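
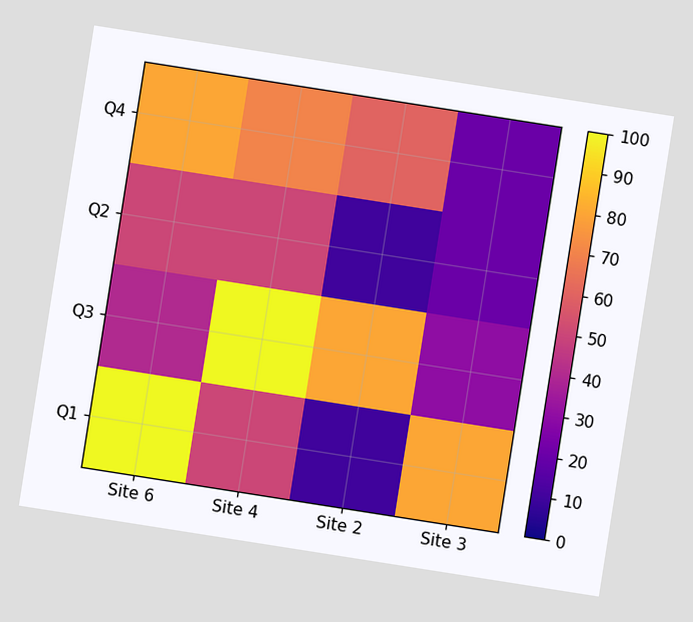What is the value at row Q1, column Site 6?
The chart is tilted about 9° clockwise. Matching cell (Q1, Site 6) against the colorbar gives 100.

100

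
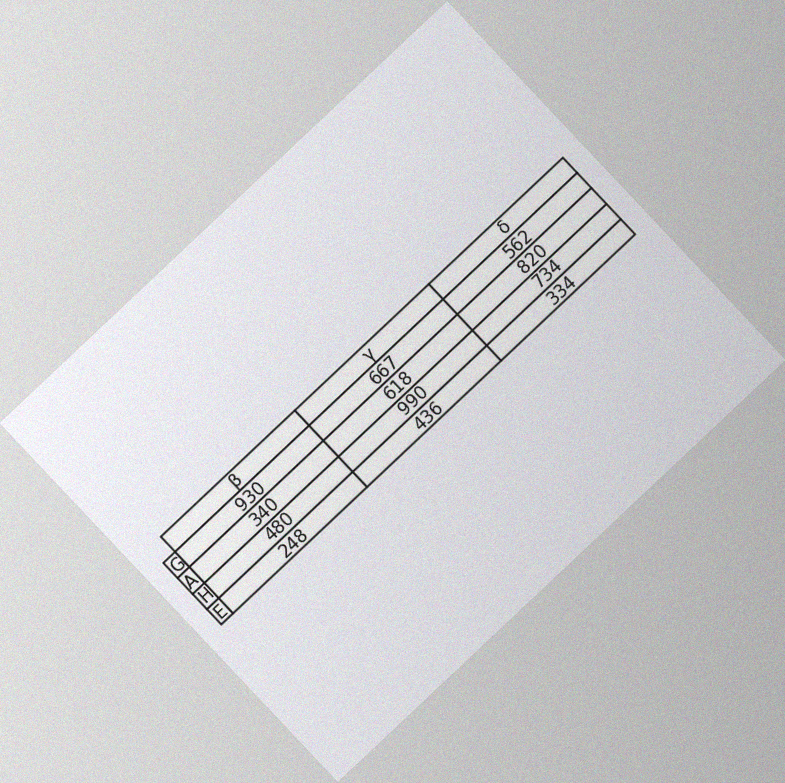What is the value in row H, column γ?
990

The chart is tilted about 43° counter-clockwise, with some photo noise. The (H, γ) cell reads 990.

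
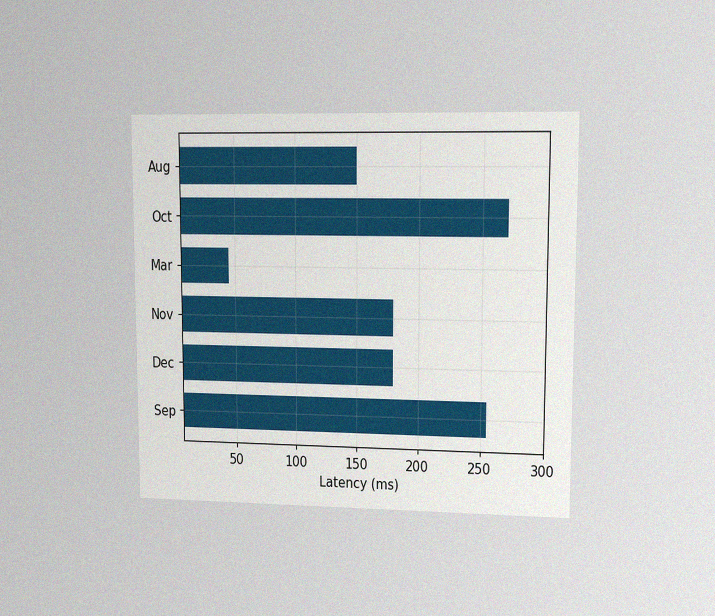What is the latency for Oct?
The chart is viewed at a slight angle, with some photo noise. Reading along the chart's x-axis, the Oct bar reaches 270ms.

270ms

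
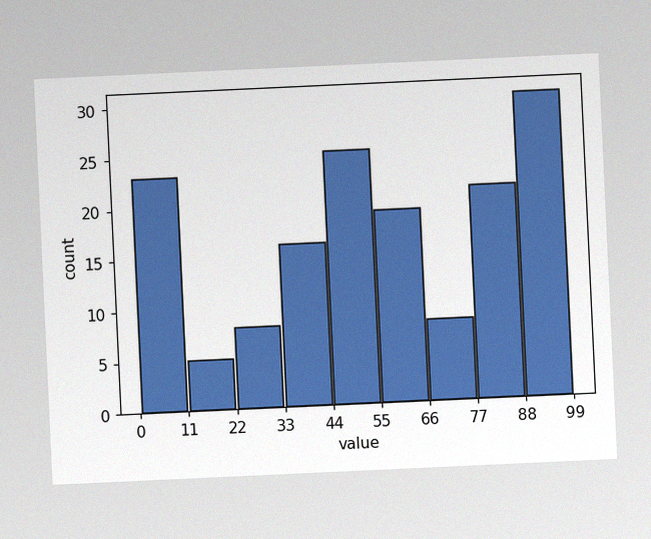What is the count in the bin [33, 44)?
16

The chart is tilted about 3° counter-clockwise, with some photo noise. The [33, 44) bin has height 16.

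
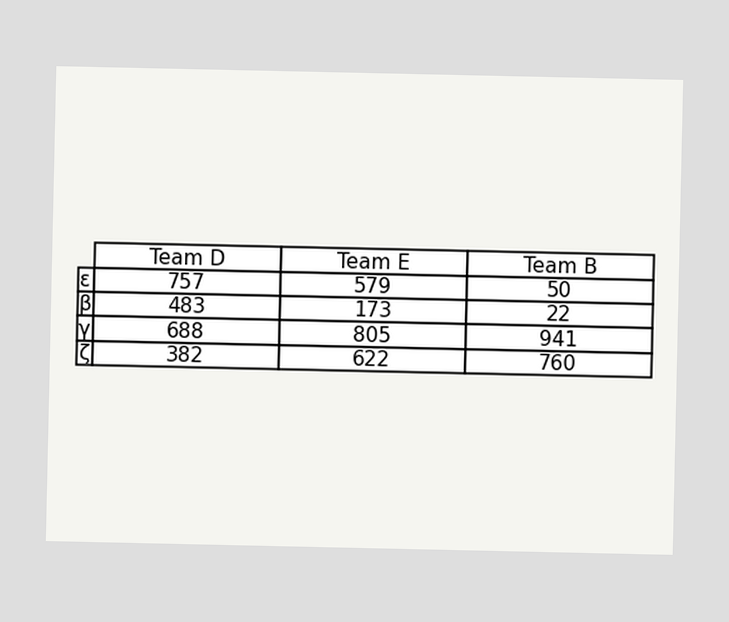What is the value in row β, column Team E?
173

The (β, Team E) cell reads 173.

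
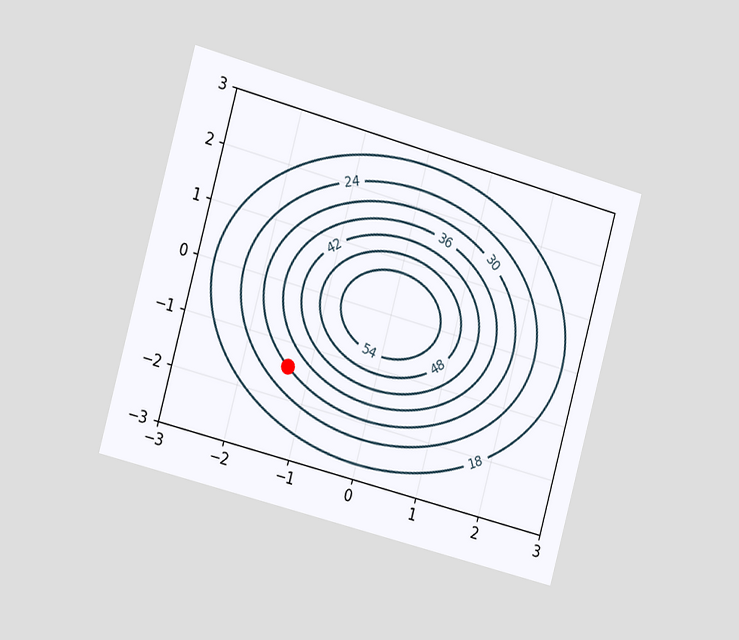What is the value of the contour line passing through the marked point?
The chart is tilted about 15° clockwise and viewed slightly from the left. The marked point sits on the contour labelled 30.

30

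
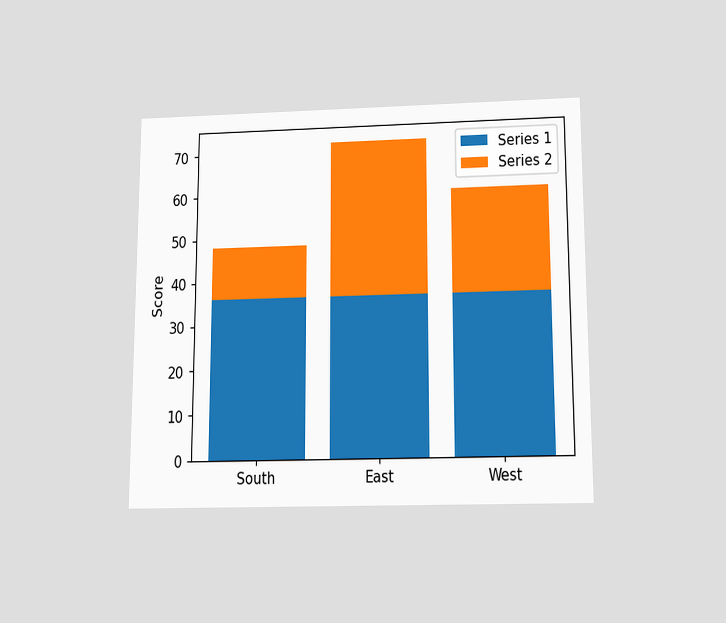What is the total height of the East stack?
72

The chart is viewed slightly from below. The East stack's top reaches 72 on the y-axis.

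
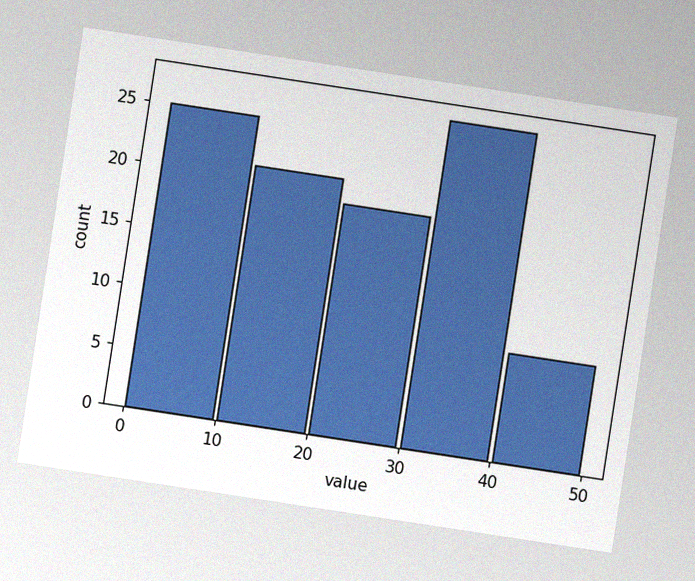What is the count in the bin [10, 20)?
The chart is tilted about 9° clockwise, with some photo noise. The [10, 20) bin has height 21.

21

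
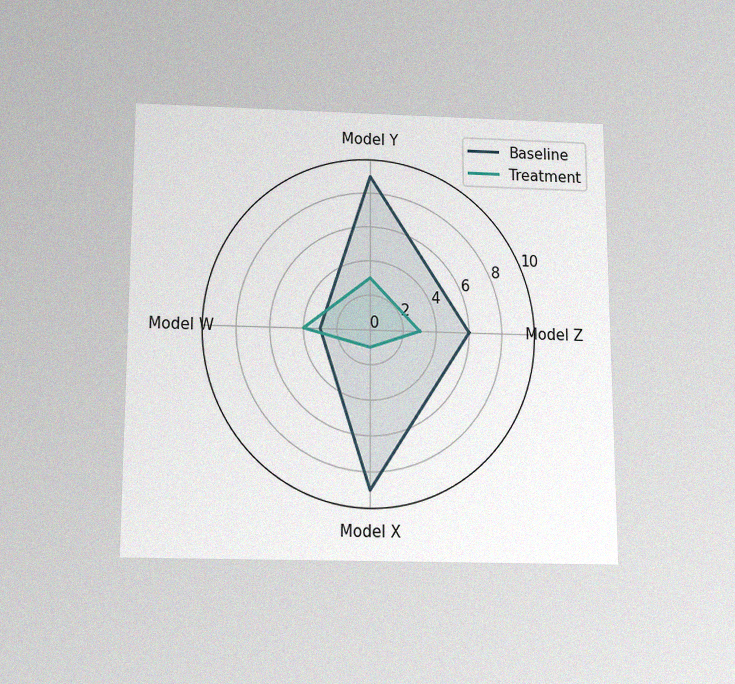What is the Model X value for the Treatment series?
The chart is viewed slightly from below, with some photo noise. On the Model X axis, Treatment reaches 1.

1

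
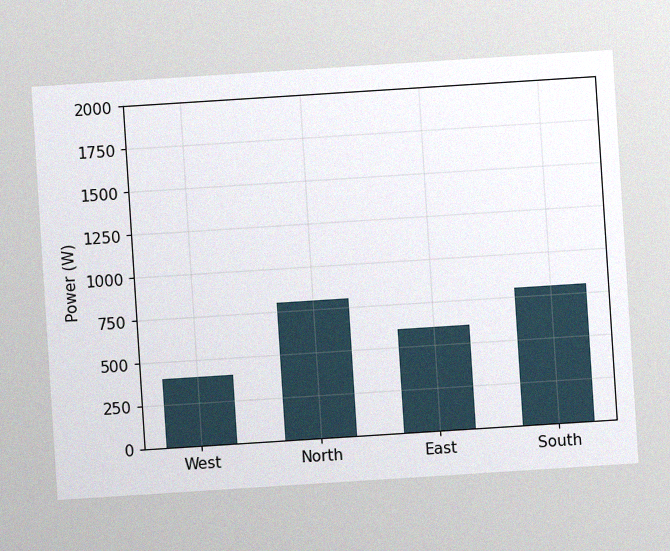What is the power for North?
The chart is tilted about 4° counter-clockwise, with some photo noise. Reading along the chart's y-axis, the North bar reaches 800W.

800W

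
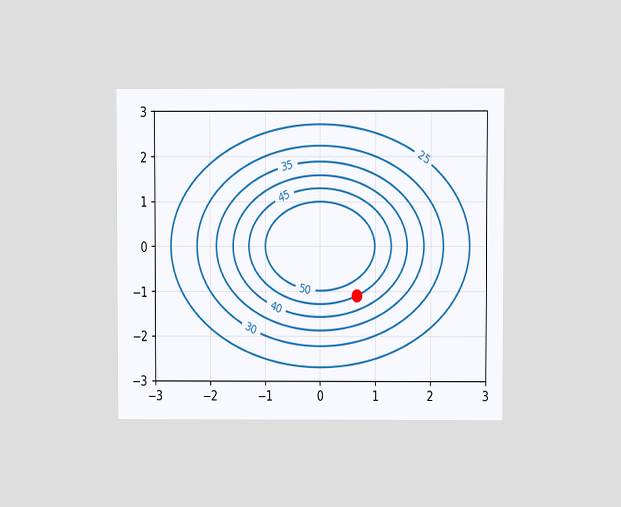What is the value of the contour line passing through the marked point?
The chart is viewed at a slight angle. The marked point sits on the contour labelled 45.

45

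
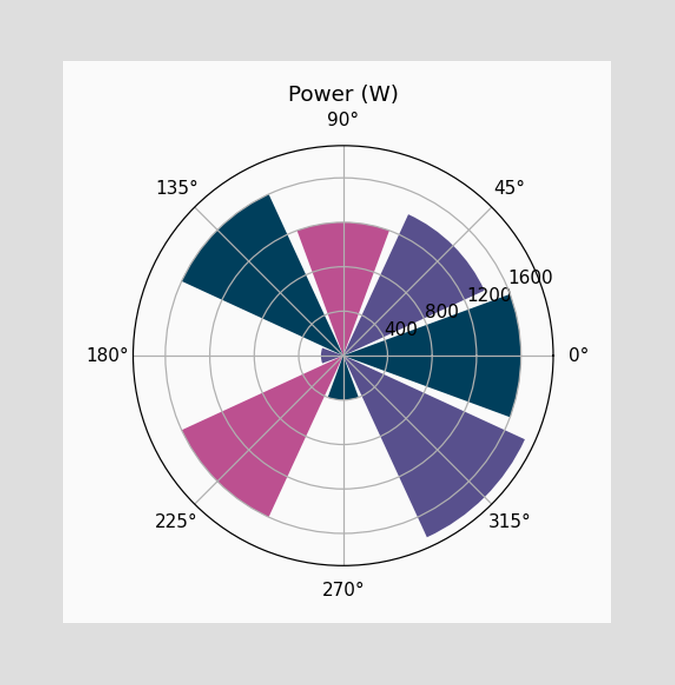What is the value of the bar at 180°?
The bar at 180° reaches 200W on the radial axis.

200W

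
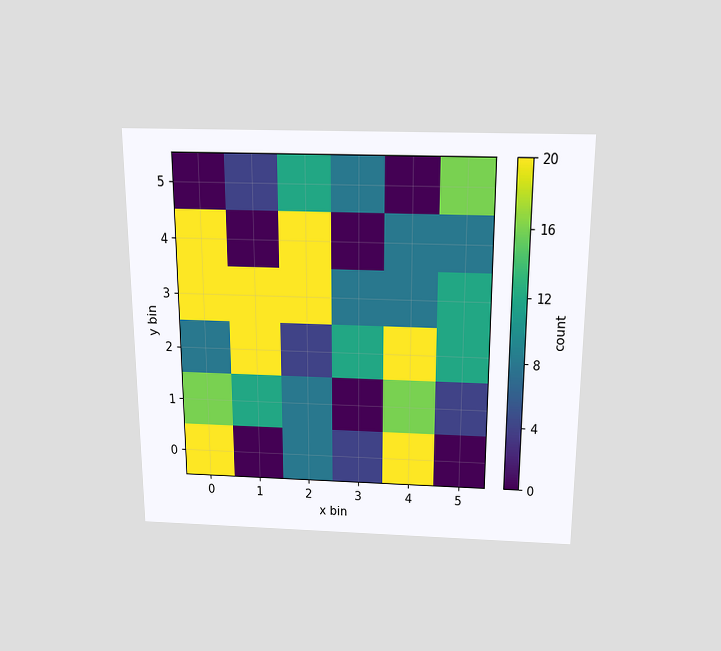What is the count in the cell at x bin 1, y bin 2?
The chart is viewed slightly from above. Matching the cell (1, 2) against the colorbar gives 20.

20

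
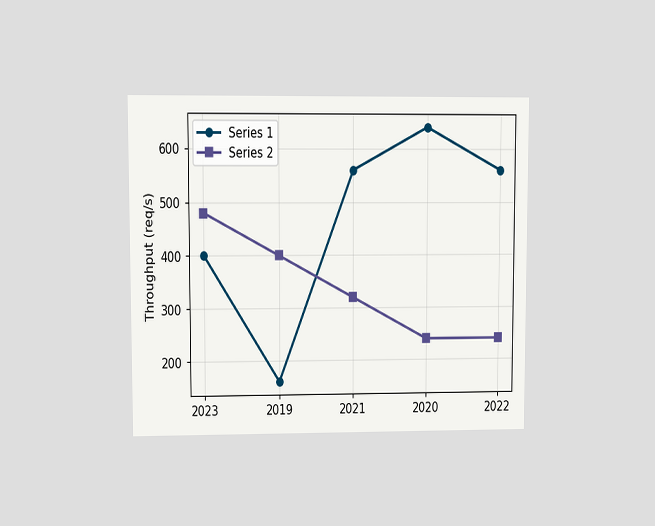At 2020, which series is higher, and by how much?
Series 1, by 400req/s

The chart is viewed at a slight angle. At 2020, Series 1 sits above the other line by 400req/s.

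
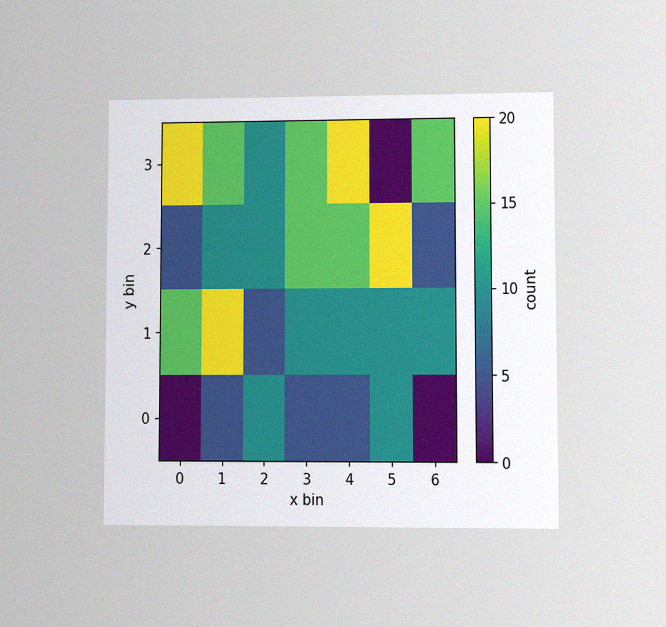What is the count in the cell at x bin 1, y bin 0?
The chart is viewed at a slight angle, with some photo noise. Matching the cell (1, 0) against the colorbar gives 5.

5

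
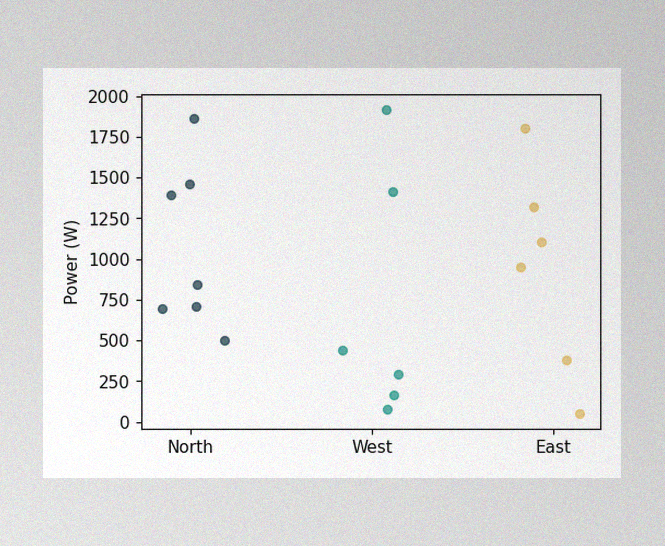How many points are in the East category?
6

The image has some photo noise and uneven lighting. Counting the markers in the East column gives 6.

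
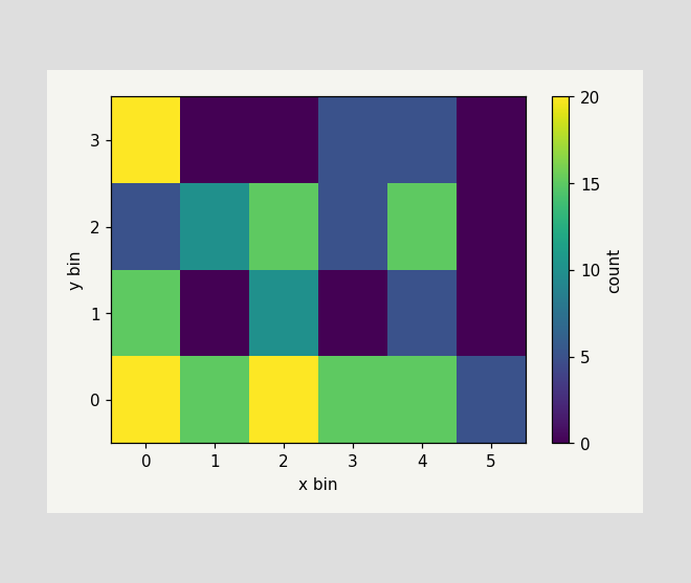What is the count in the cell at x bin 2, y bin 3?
Matching the cell (2, 3) against the colorbar gives 0.

0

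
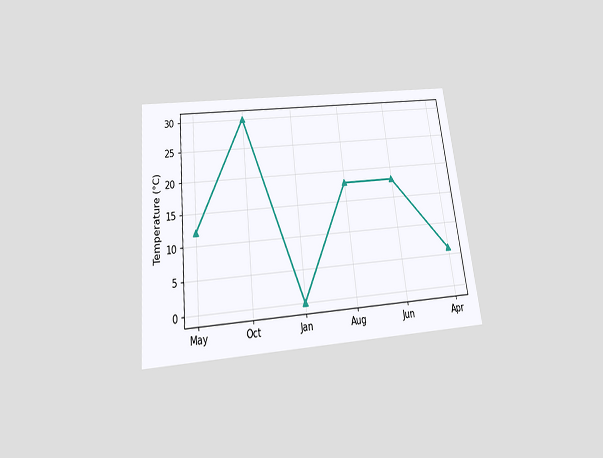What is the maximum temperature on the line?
The chart is tilted about 6° counter-clockwise and viewed slightly from below. The highest point is at Oct, and reading across to the y-axis gives 30°C.

30°C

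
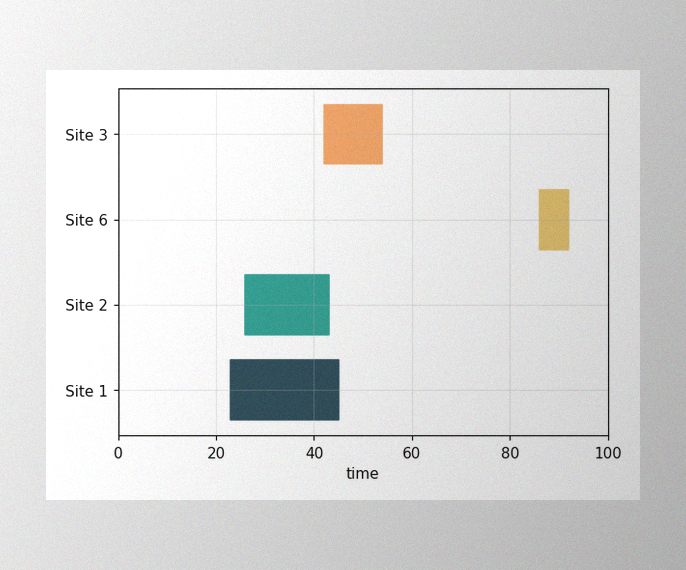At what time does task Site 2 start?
The image has some photo noise and uneven lighting. The Site 2 bar begins at t=26.

26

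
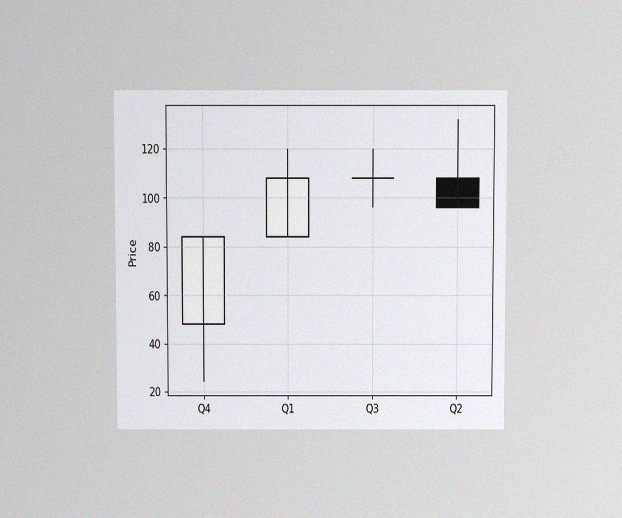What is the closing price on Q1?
The chart is viewed slightly from above, with some photo noise. The Q1 candle closes at 108.

108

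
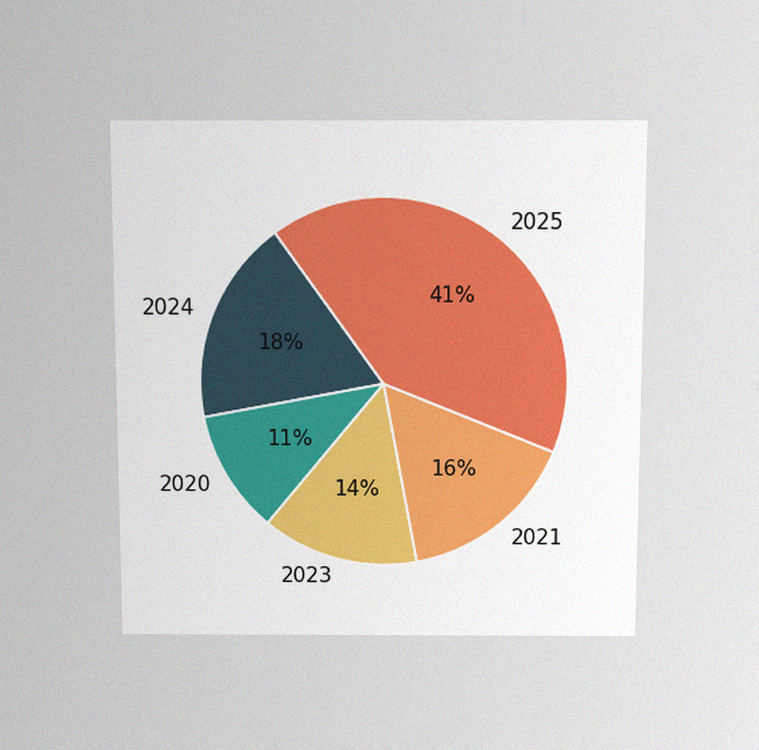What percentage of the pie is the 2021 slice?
16%

The chart is viewed slightly from above, with some photo noise. The 2021 slice takes up 16% of the pie.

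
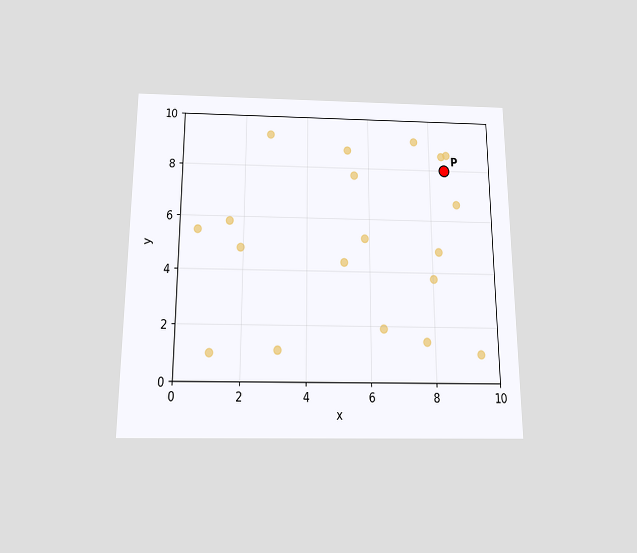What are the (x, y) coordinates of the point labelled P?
(8.5, 8)

The chart is viewed slightly from below. Following the gridlines from P to each axis, P sits at (8.5, 8).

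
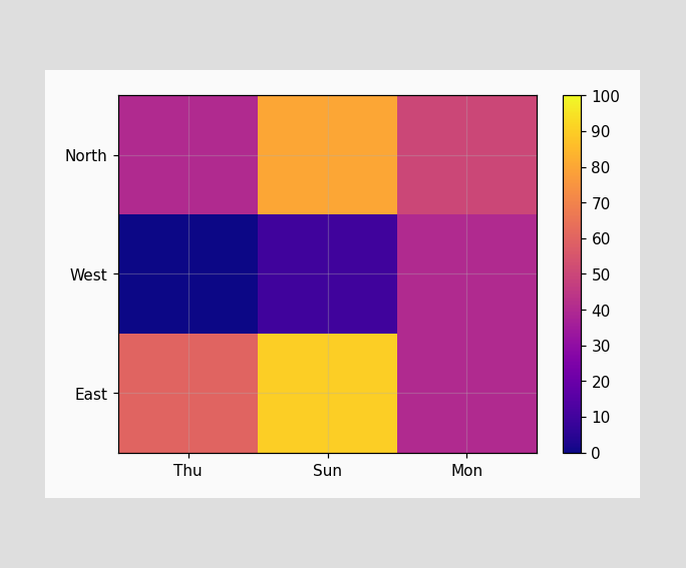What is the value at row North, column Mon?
Matching cell (North, Mon) against the colorbar gives 50.

50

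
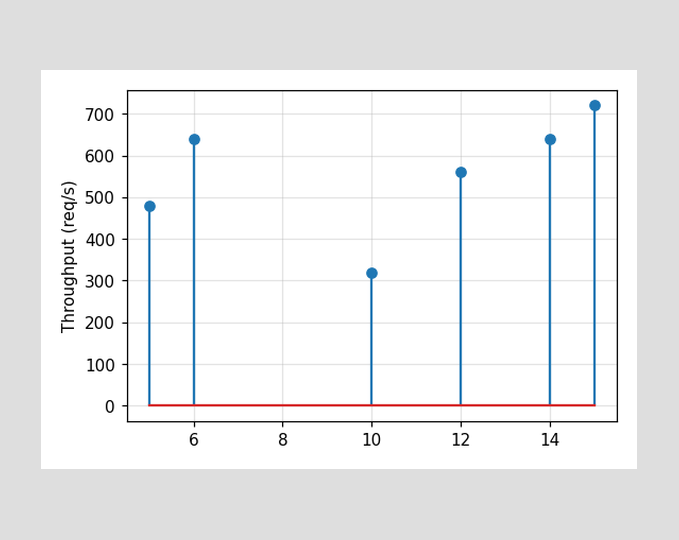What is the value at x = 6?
640req/s

The stem at x=6 reaches 640req/s.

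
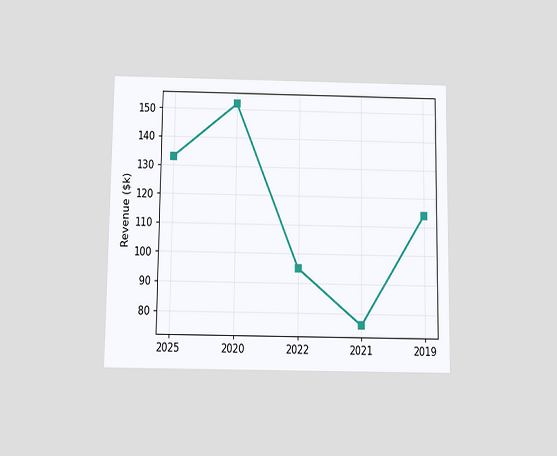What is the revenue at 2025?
The chart is viewed slightly from below. At 2025, the line is at $133k.

$133k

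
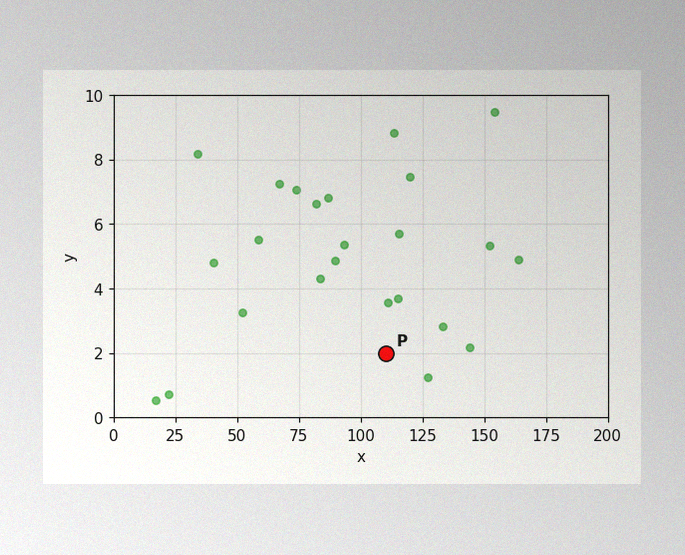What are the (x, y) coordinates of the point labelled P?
(110, 2)

The image has some photo noise and uneven lighting. Following the gridlines from P to each axis, P sits at (110, 2).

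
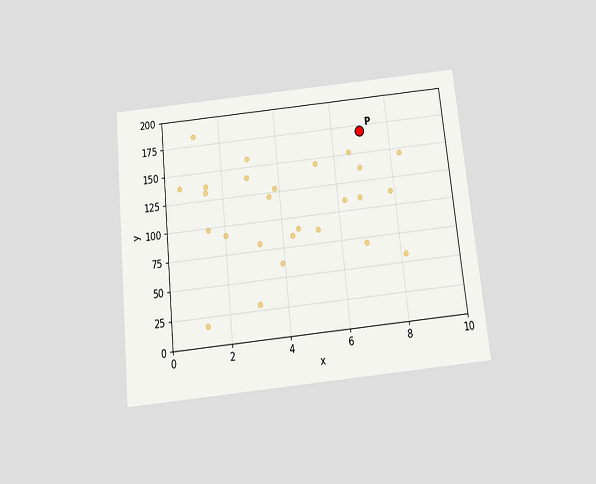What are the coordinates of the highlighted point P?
(7, 170)

The chart is tilted about 6° counter-clockwise and viewed slightly from below. Following the gridlines from P to each axis, P sits at (7, 170).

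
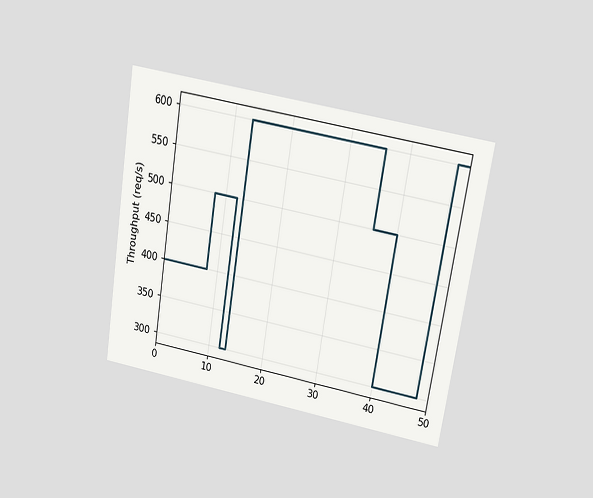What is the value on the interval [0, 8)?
400req/s

The chart is tilted about 9° clockwise and viewed slightly from above. On [0, 8) the step sits at 400req/s.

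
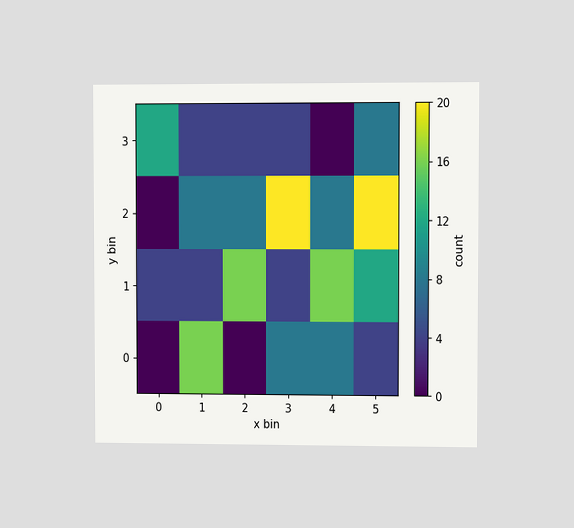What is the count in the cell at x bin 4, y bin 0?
8

The chart is viewed at a slight angle. Matching the cell (4, 0) against the colorbar gives 8.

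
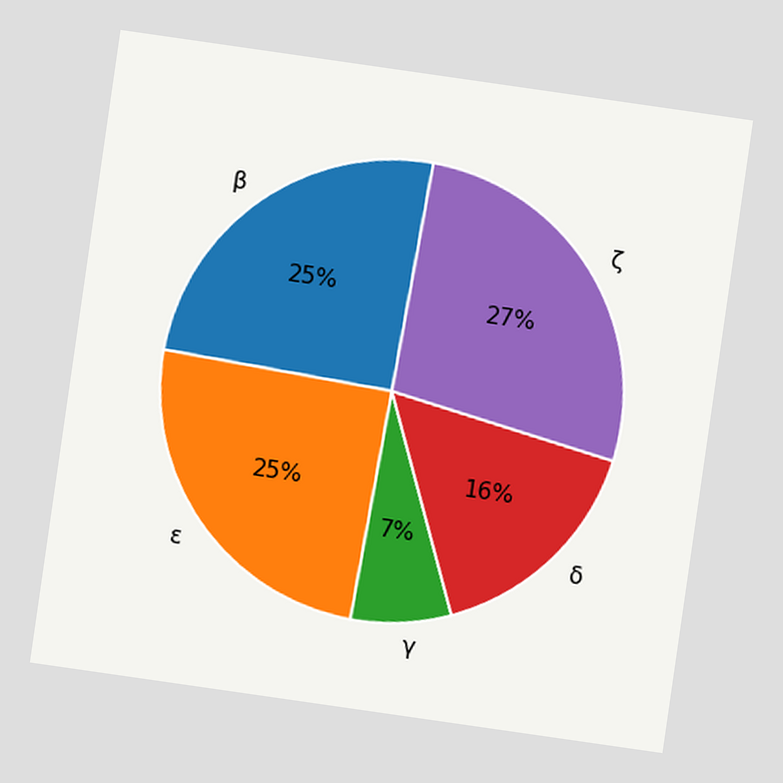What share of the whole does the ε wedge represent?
The chart is tilted about 8° clockwise. The ε slice takes up 25% of the pie.

25%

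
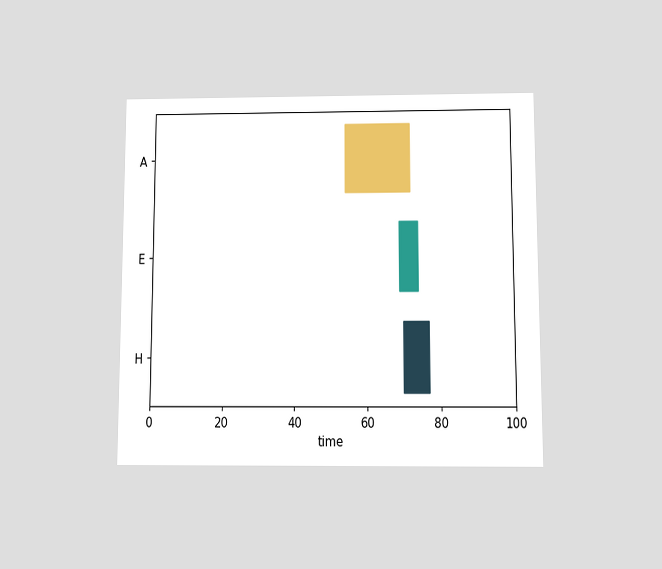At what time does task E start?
69

The chart is viewed slightly from below. The E bar begins at t=69.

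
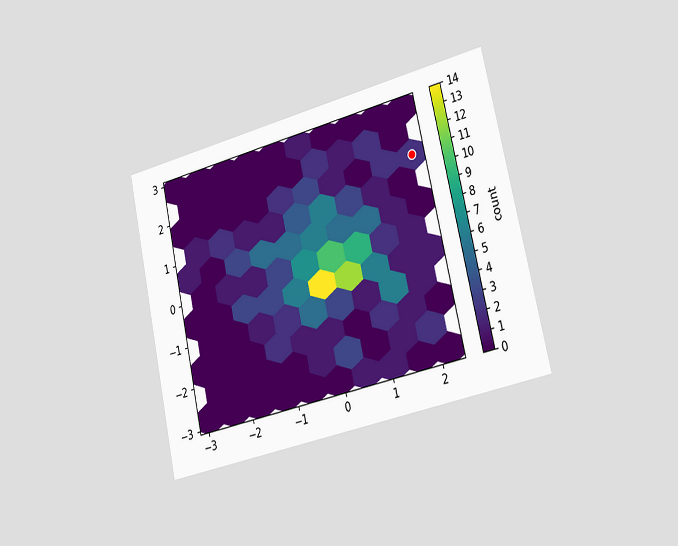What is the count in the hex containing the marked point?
2

The chart is tilted about 13° counter-clockwise and viewed slightly from the right. The marked hex reads 2 on the colorbar.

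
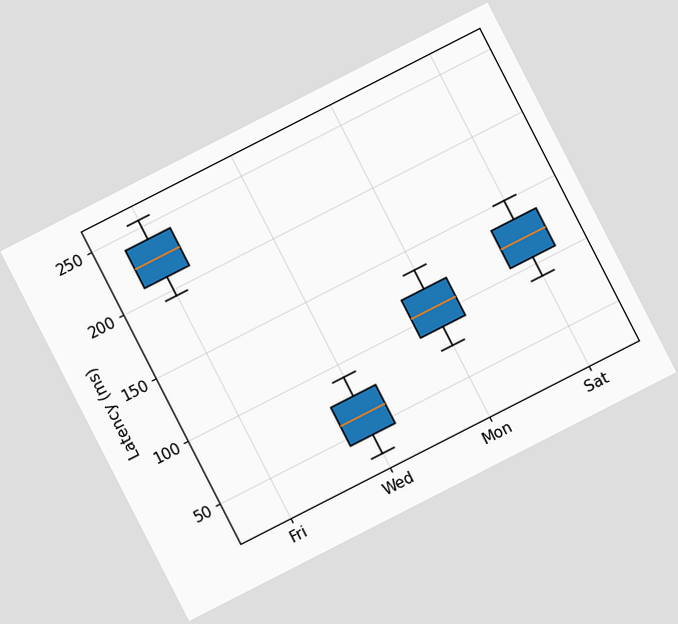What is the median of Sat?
120ms

The chart is tilted about 27° counter-clockwise. The median line in the Sat box sits at 120ms.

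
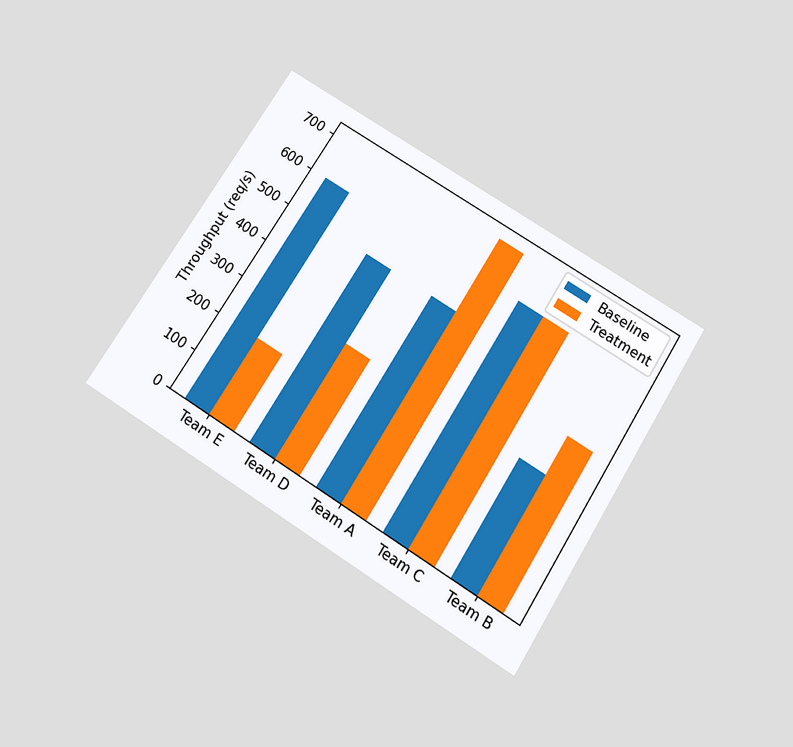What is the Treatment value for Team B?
400req/s

The chart is tilted about 32° clockwise and viewed slightly from below. The Treatment bar at Team B reaches 400req/s on the y-axis.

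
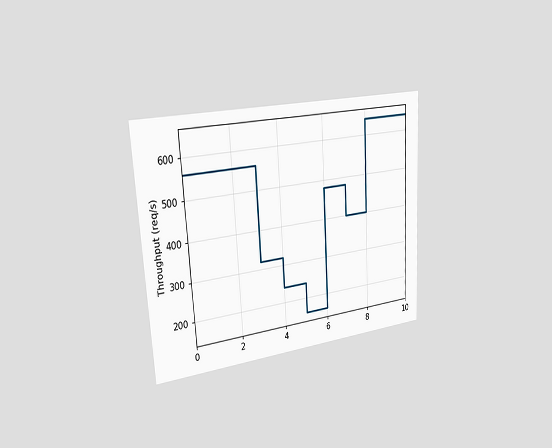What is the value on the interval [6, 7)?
The chart is tilted about 3° counter-clockwise and viewed slightly from the left. On [6, 7) the step sits at 480req/s.

480req/s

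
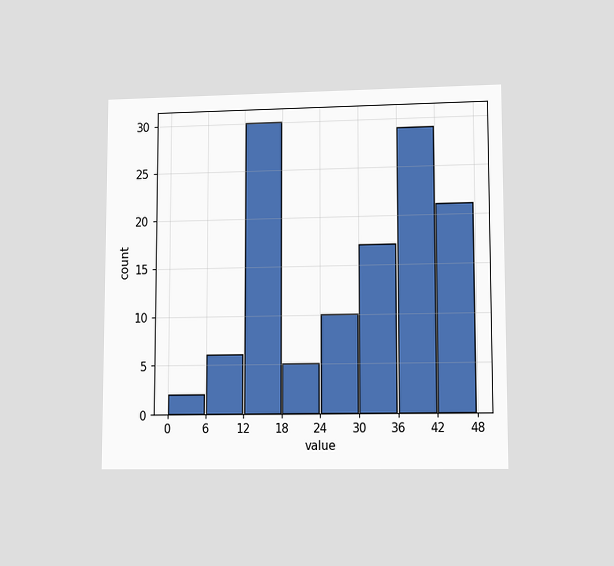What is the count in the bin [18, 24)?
5

The chart is viewed at a slight angle. The [18, 24) bin has height 5.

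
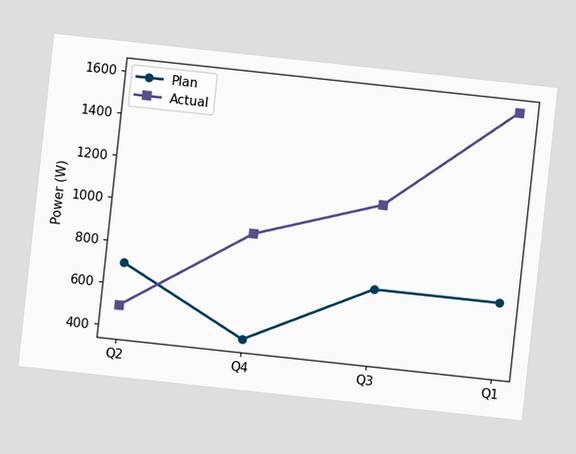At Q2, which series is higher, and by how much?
Plan, by 200W

The chart is tilted about 6° clockwise. At Q2, Plan sits above the other line by 200W.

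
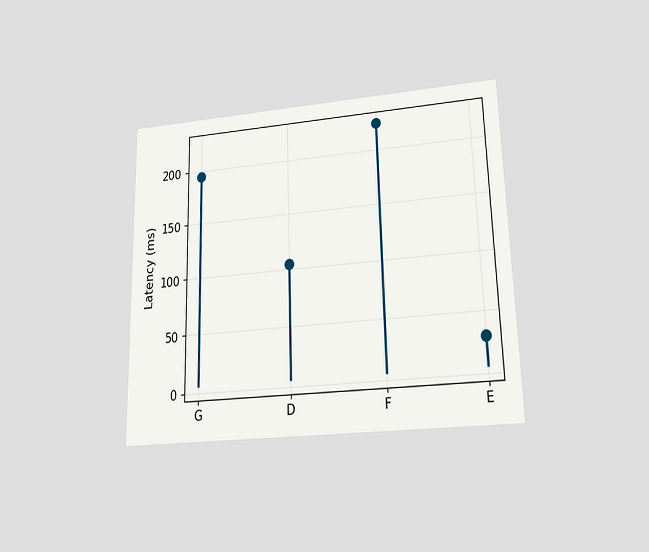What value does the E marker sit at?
30ms

The chart is viewed slightly from below. The E marker sits at 30ms.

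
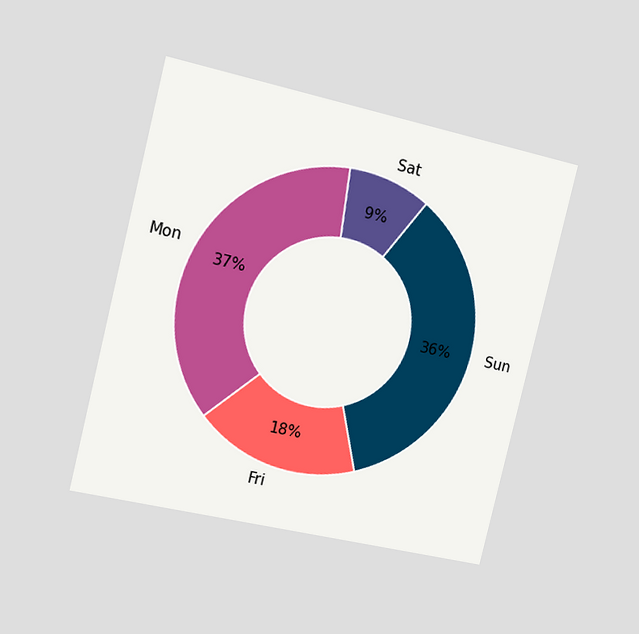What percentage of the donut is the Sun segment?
36%

The chart is tilted about 14° clockwise and viewed slightly from the left. The Sun segment takes up 36% of the ring.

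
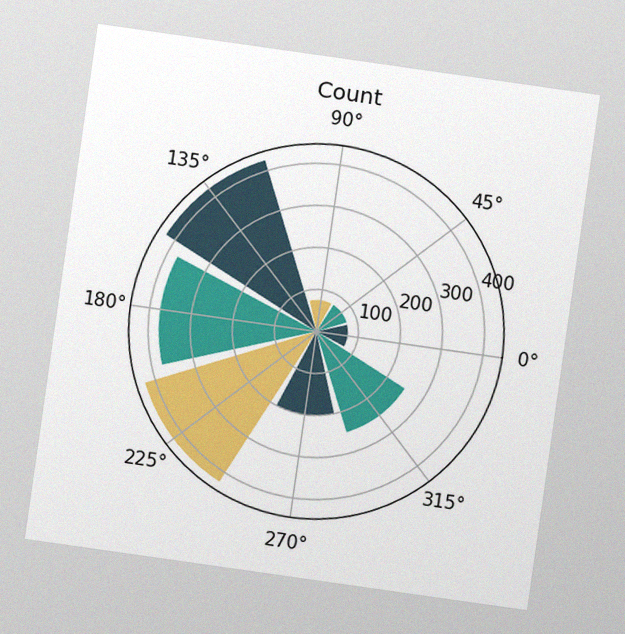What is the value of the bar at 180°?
The chart is tilted about 8° clockwise, with some photo noise. The bar at 180° reaches 375 on the radial axis.

375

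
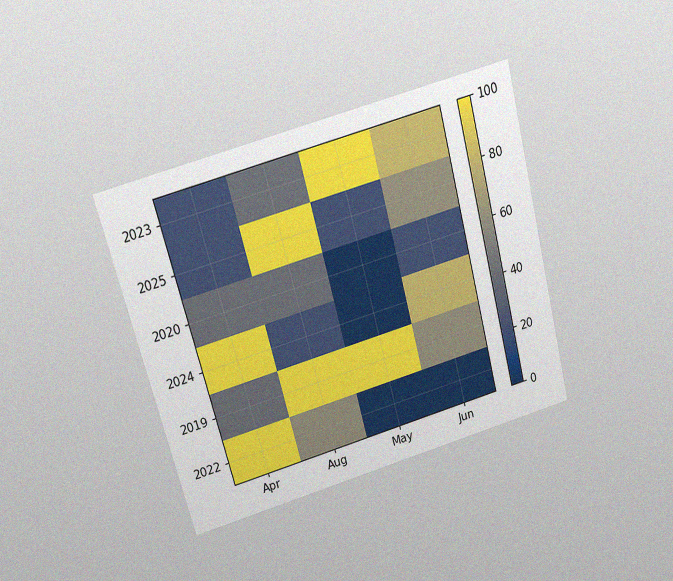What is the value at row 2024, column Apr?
100

The chart is tilted about 15° counter-clockwise and viewed slightly from above, with some photo noise. Matching cell (2024, Apr) against the colorbar gives 100.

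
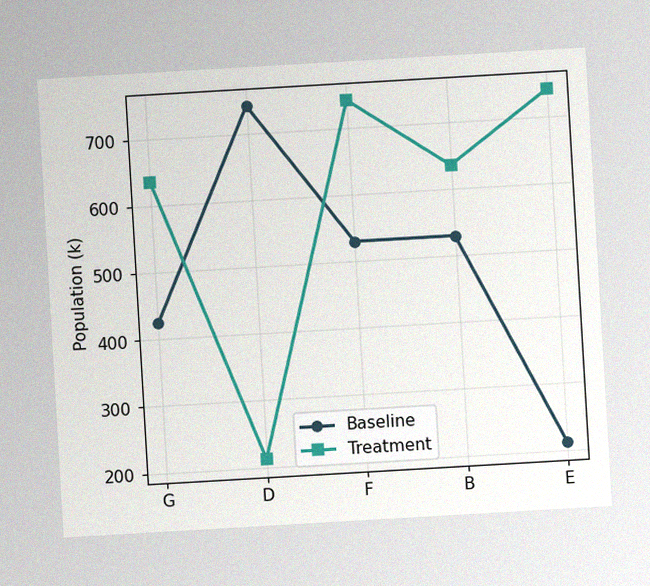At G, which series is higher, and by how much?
Treatment, by 212k

The chart is tilted about 3° counter-clockwise, with some photo noise. At G, Treatment sits above the other line by 212k.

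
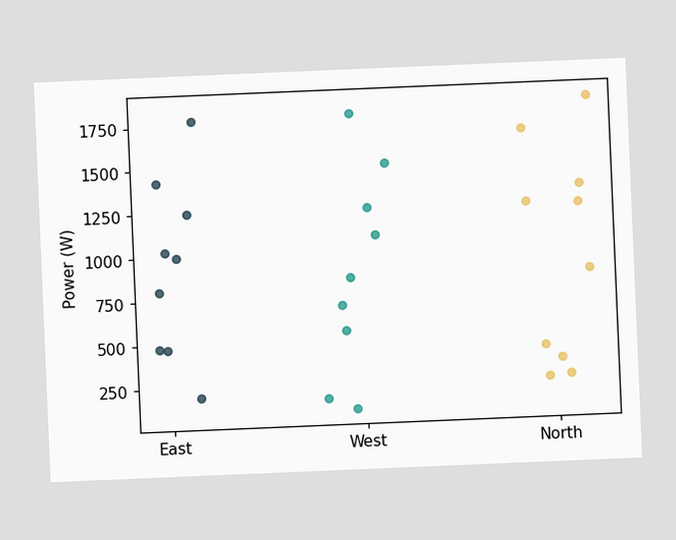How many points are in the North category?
The chart is tilted about 2° counter-clockwise. Counting the markers in the North column gives 10.

10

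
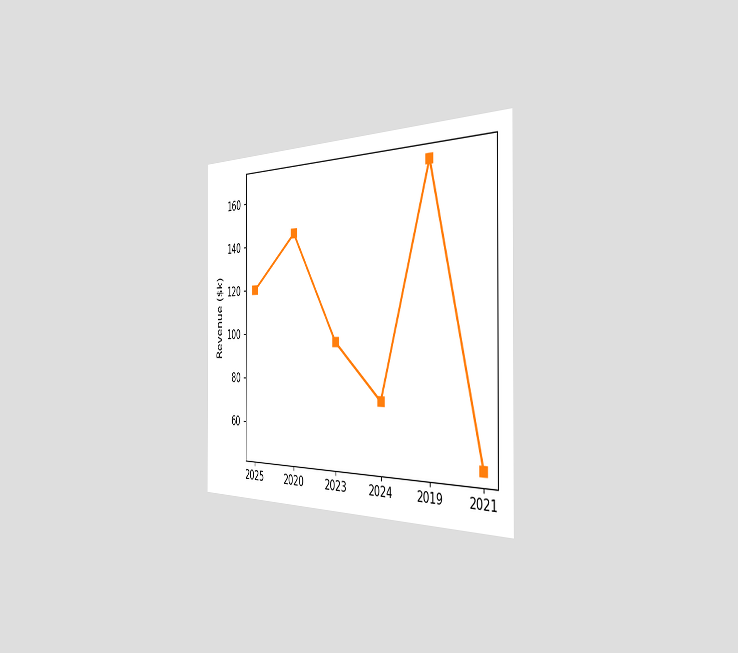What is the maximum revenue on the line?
The chart is viewed slightly from the right. The highest point is at 2019, and reading across to the y-axis gives $168k.

$168k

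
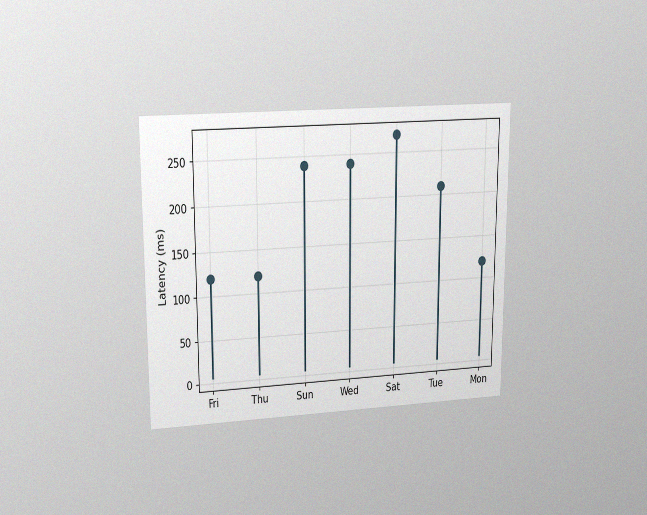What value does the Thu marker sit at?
120ms

The chart is viewed at a slight angle, with some photo noise. The Thu marker sits at 120ms.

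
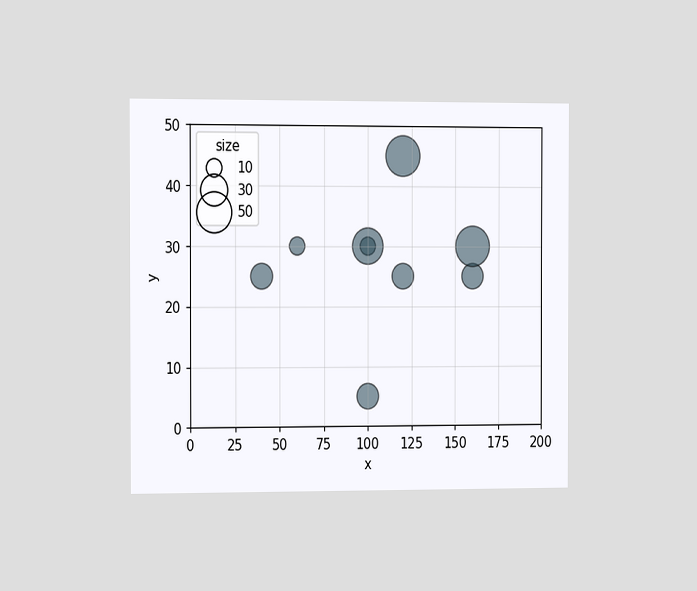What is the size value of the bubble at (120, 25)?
The chart is viewed slightly from the left. Matching the bubble at (120, 25) against the size legend gives 20.

20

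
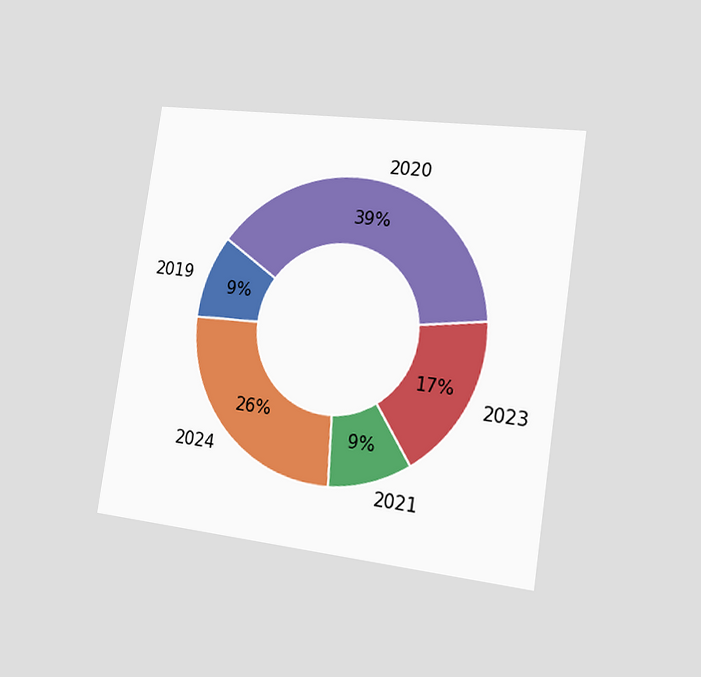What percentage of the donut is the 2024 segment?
26%

The chart is tilted about 8° clockwise and viewed slightly from the right. The 2024 segment takes up 26% of the ring.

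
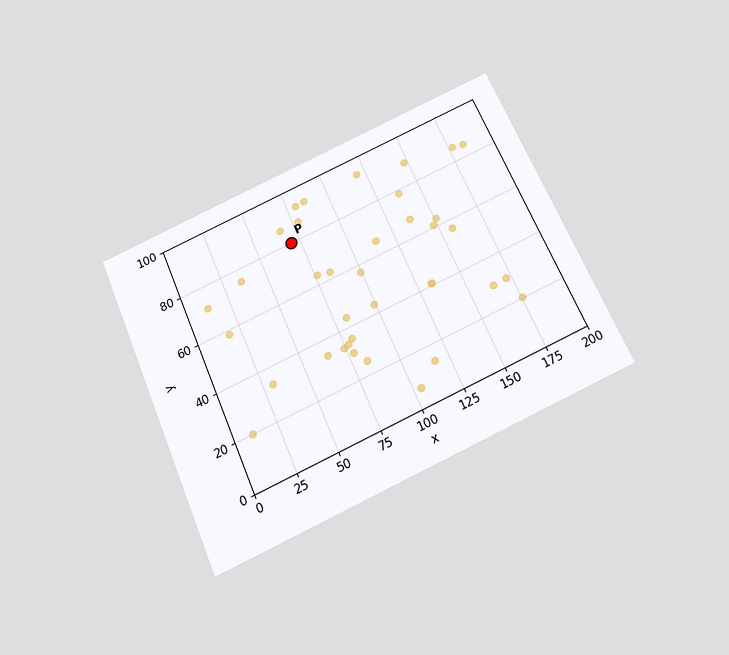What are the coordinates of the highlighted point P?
(70, 80)

The chart is tilted about 23° counter-clockwise and viewed slightly from below. Following the gridlines from P to each axis, P sits at (70, 80).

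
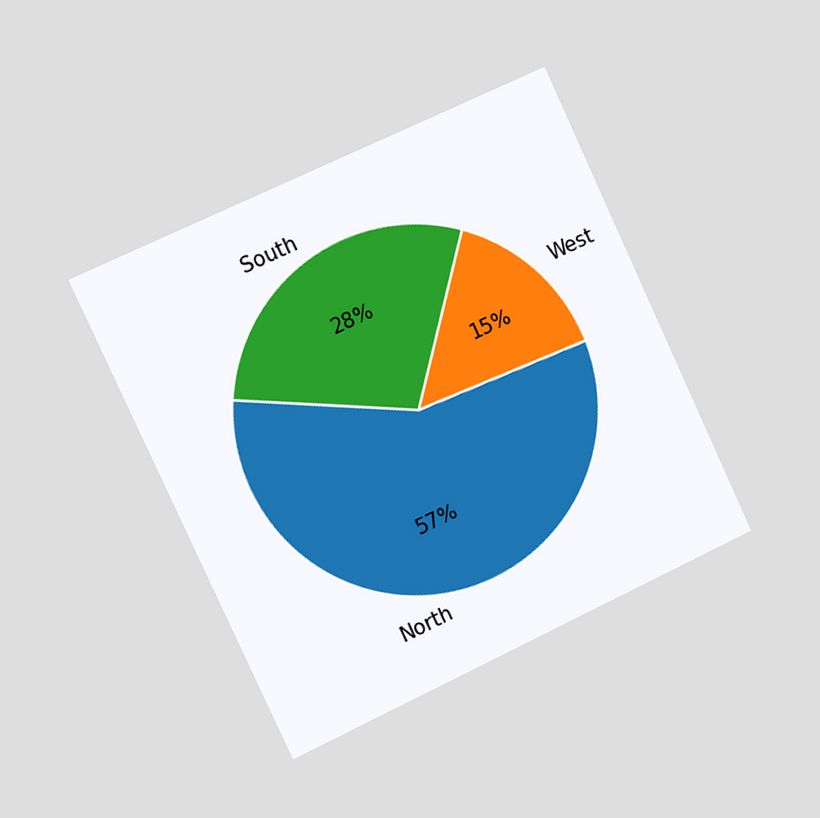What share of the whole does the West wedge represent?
15%

The chart is tilted about 25° counter-clockwise and viewed slightly from the left. The West slice takes up 15% of the pie.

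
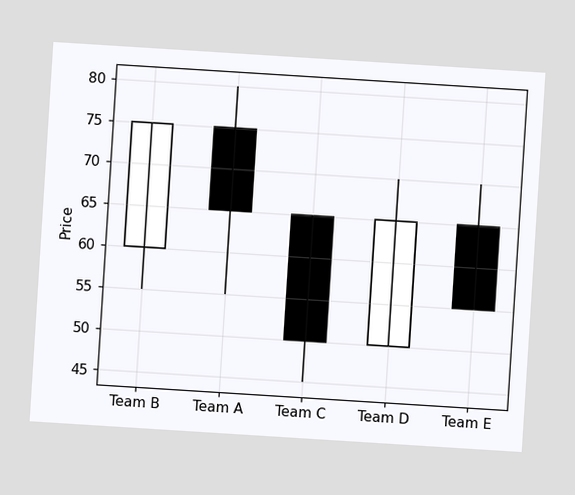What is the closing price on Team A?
65

The chart is tilted about 4° clockwise. The Team A candle closes at 65.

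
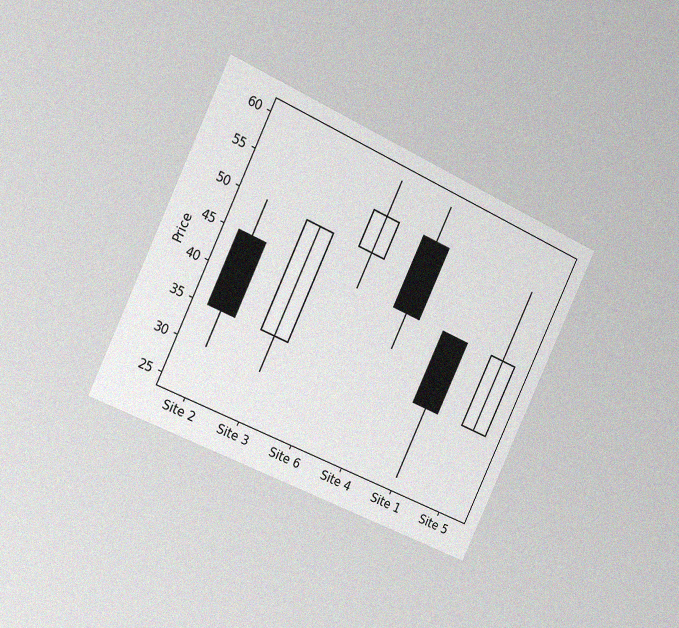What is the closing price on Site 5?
The chart is tilted about 25° clockwise and viewed slightly from the left, with some photo noise. The Site 5 candle closes at 45.

45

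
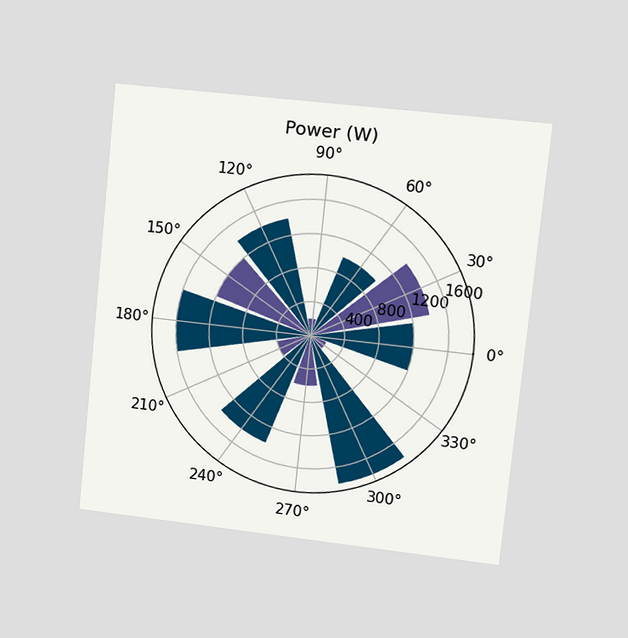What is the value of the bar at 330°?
200W

The chart is tilted about 6° clockwise and viewed at a slight angle. The bar at 330° reaches 200W on the radial axis.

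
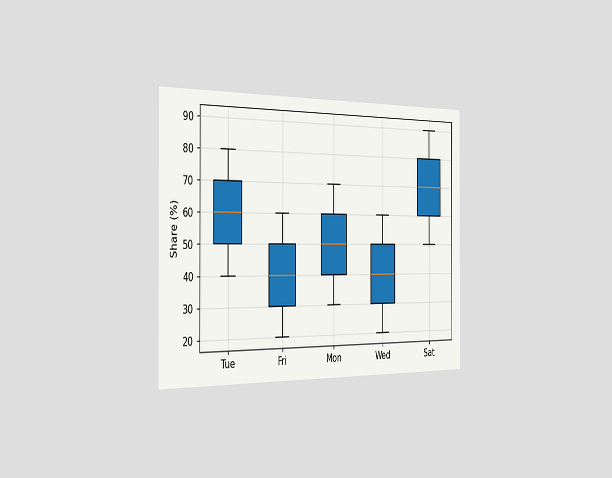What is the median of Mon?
50%

The chart is viewed slightly from the left. The median line in the Mon box sits at 50%.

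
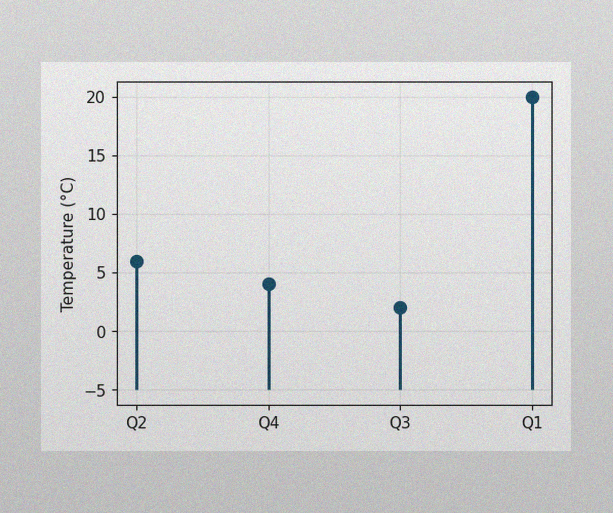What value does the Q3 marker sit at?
The image has some photo noise and uneven lighting. The Q3 marker sits at 2°C.

2°C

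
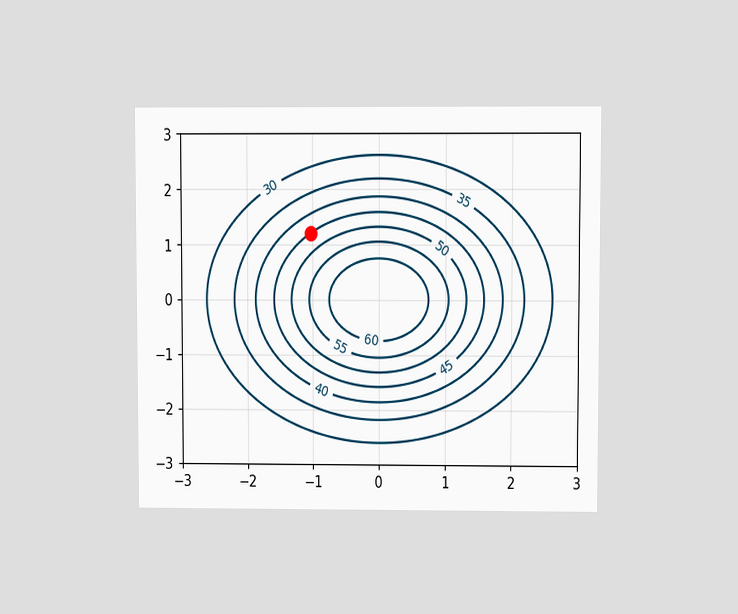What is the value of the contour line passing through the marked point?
45

The chart is viewed at a slight angle. The marked point sits on the contour labelled 45.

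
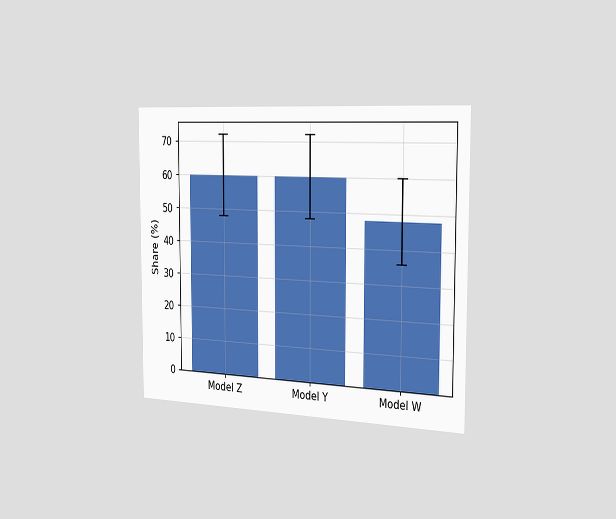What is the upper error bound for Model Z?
The chart is viewed slightly from the right. The Model Z bar's upper whisker reaches 72%.

72%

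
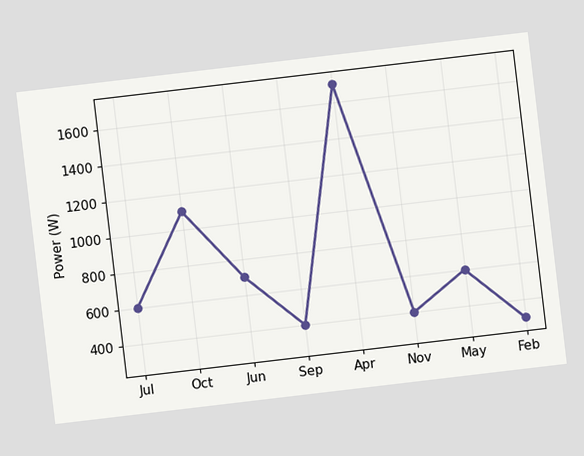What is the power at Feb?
The chart is tilted about 7° counter-clockwise. At Feb, the line is at 300W.

300W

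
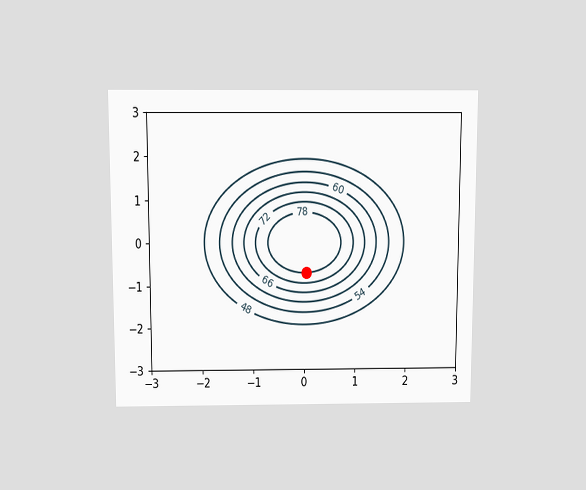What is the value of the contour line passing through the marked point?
The chart is viewed slightly from above. The marked point sits on the contour labelled 78.

78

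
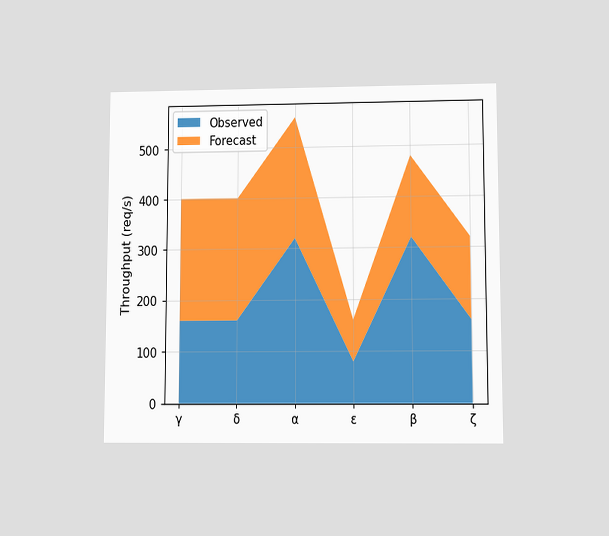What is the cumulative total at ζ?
The chart is viewed at a slight angle. The stacked total at ζ reaches 320req/s.

320req/s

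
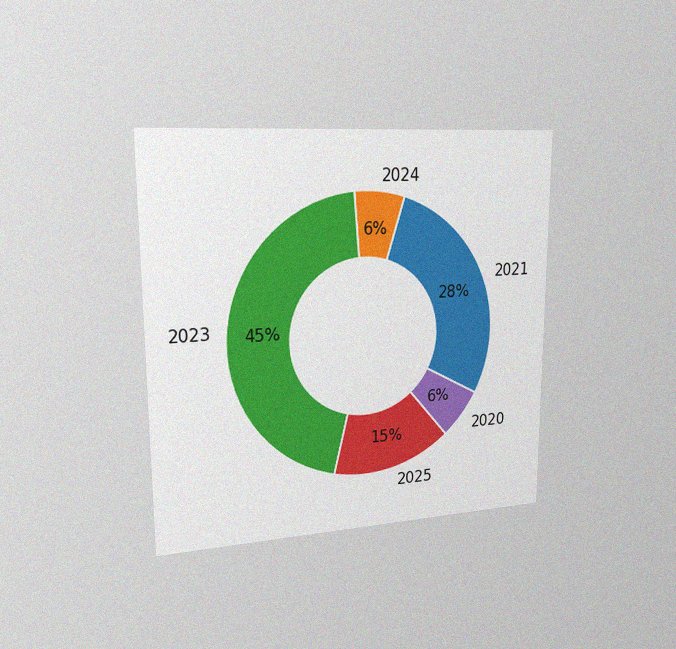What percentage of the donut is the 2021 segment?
The chart is viewed slightly from the left, with some photo noise. The 2021 segment takes up 28% of the ring.

28%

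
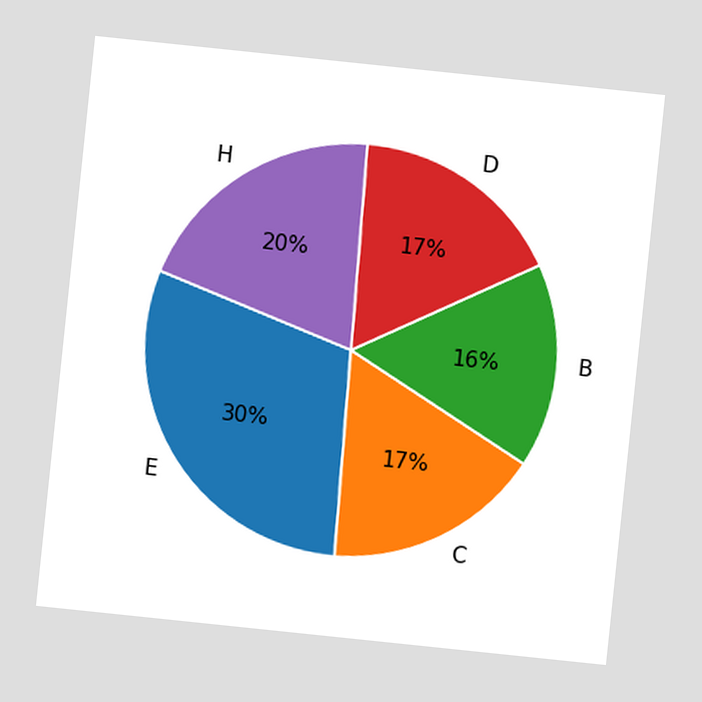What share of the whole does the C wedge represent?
17%

The chart is tilted about 6° clockwise. The C slice takes up 17% of the pie.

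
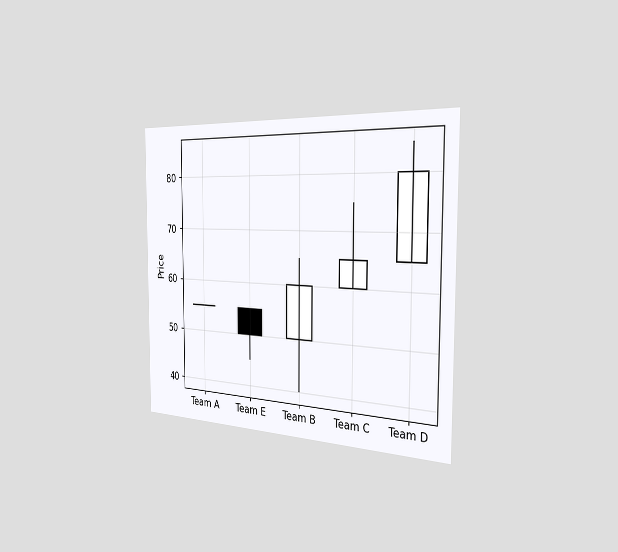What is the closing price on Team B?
The chart is viewed slightly from the right. The Team B candle closes at 60.

60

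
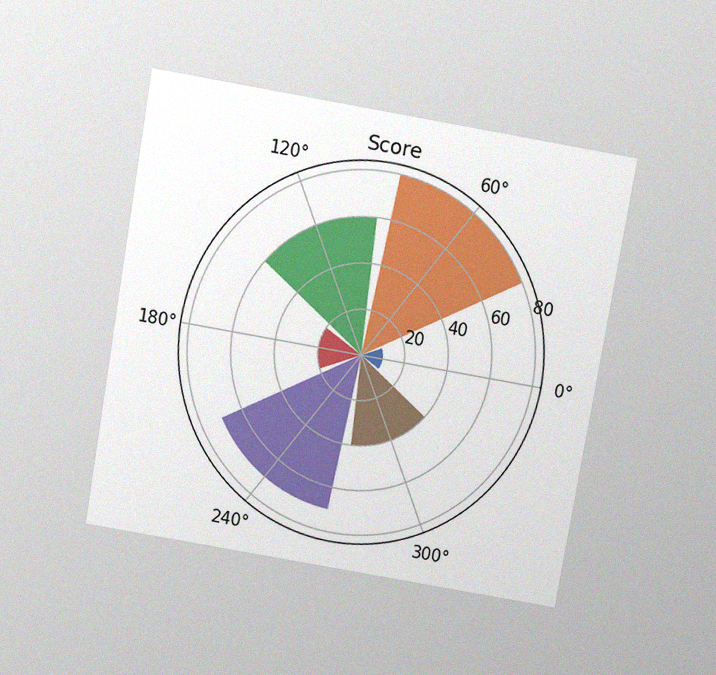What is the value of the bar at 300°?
40

The chart is tilted about 10° clockwise and viewed slightly from above, with some photo noise. The bar at 300° reaches 40 on the radial axis.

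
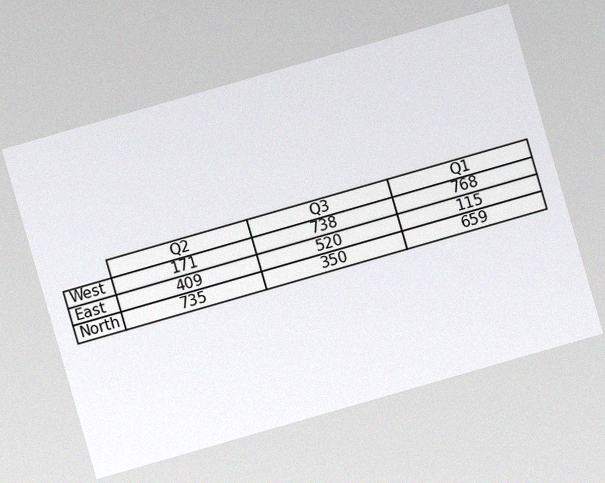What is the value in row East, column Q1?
115

The chart is tilted about 16° counter-clockwise, with some photo noise. The (East, Q1) cell reads 115.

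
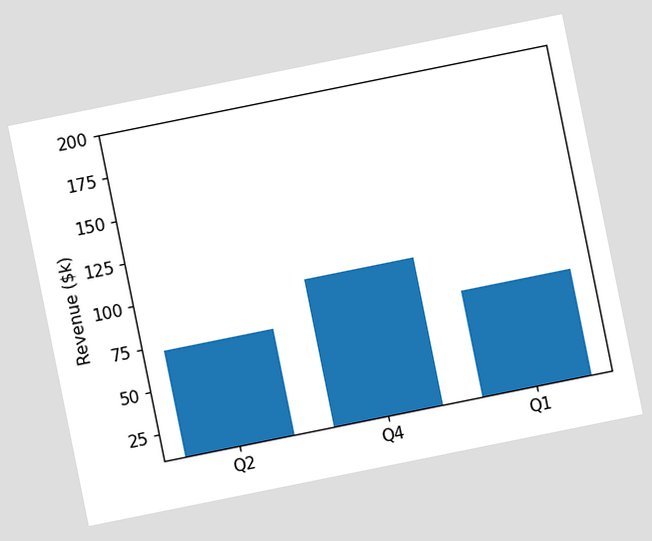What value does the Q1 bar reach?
$72k

The chart is tilted about 11° counter-clockwise. Reading along the chart's y-axis, the Q1 bar reaches $72k.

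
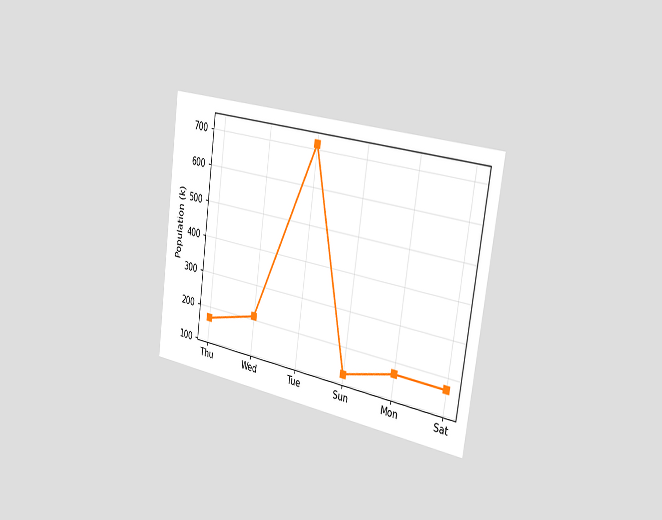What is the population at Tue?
714k

The chart is tilted about 8° clockwise and viewed slightly from the right. At Tue, the line is at 714k.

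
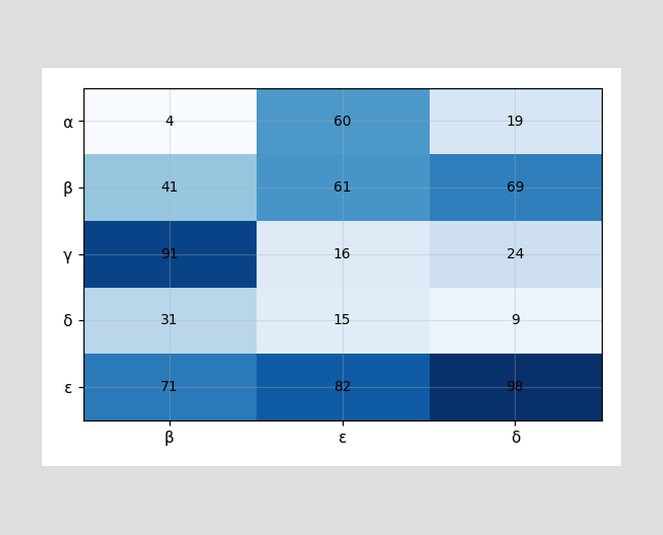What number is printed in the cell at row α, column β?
4

The (α, β) cell reads 4.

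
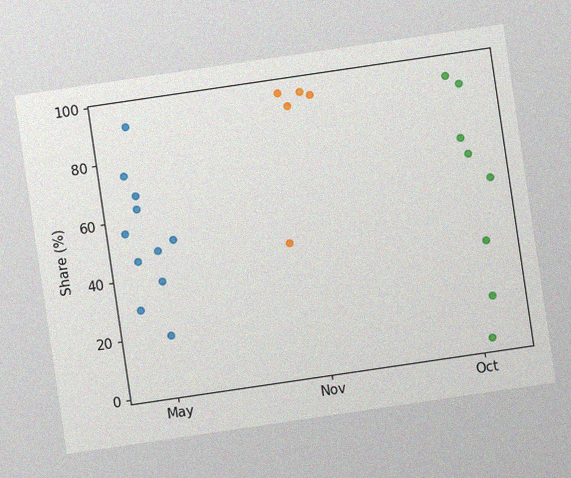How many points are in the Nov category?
The chart is tilted about 8° counter-clockwise, with some photo noise. Counting the markers in the Nov column gives 5.

5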